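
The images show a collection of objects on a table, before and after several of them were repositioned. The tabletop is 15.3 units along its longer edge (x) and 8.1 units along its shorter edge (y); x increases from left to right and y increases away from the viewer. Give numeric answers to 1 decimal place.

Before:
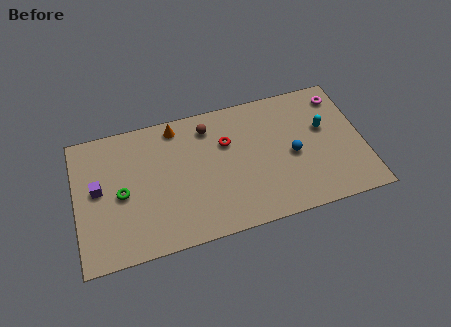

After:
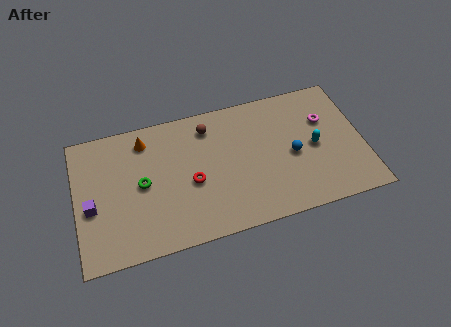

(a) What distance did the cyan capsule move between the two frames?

1.2

The cyan capsule was near (13.3, 4.9) before and (12.7, 3.9) after, so it travelled √(0.6² + 1.0²) ≈ 1.2 units.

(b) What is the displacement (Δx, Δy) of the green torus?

(1.1, 0.3)

From the two frames, the green torus sits at roughly (2.4, 3.8) before and (3.5, 4.1) after.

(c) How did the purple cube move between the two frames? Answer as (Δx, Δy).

(-0.4, -1.0)

From the two frames, the purple cube sits at roughly (1.2, 4.4) before and (0.8, 3.4) after.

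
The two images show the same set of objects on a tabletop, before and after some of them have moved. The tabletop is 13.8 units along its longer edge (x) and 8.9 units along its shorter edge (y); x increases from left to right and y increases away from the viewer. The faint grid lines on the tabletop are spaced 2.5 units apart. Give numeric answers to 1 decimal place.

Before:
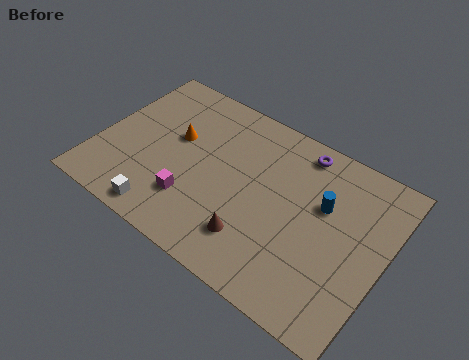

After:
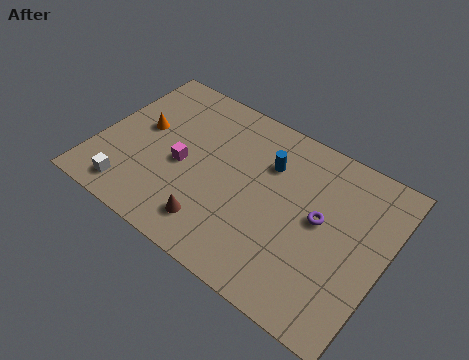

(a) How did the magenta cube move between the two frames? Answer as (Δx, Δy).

(-0.8, 1.6)

The magenta cube started near (4.9, 2.4) and ended near (4.1, 4.0).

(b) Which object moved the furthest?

the purple torus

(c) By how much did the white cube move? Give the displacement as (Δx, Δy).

(-1.7, 0.3)

From the two frames, the white cube sits at roughly (3.8, 1.0) before and (2.1, 1.3) after.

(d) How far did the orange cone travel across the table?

1.6

From (3.5, 5.3) to (1.9, 5.0), the orange cone covered √(1.6² + 0.3²) ≈ 1.6 units.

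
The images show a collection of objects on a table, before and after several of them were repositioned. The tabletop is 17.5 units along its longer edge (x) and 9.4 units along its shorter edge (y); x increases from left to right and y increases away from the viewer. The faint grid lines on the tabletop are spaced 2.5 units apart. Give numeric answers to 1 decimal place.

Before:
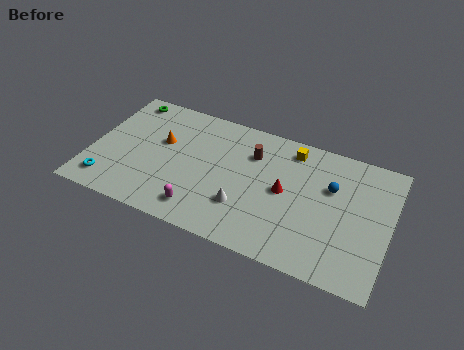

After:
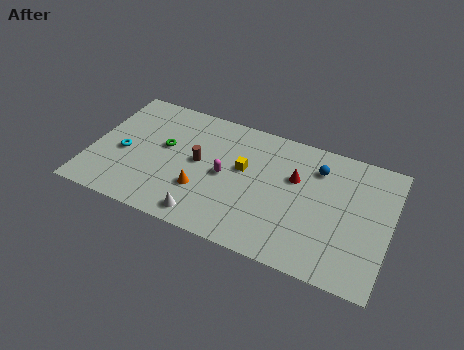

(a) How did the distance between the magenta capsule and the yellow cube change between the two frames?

-6.6

They were about 7.9 units apart before and 1.3 after — 6.6 units closer together.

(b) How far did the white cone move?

2.6

The white cone moved from about (9.2, 2.8) to (7.1, 1.2), a distance of √(2.1² + 1.6²) ≈ 2.6.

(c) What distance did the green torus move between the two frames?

4.0

The green torus was near (1.5, 8.3) before and (4.2, 5.4) after, so it travelled √(2.7² + 2.9²) ≈ 4.0 units.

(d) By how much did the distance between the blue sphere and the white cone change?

+2.7

They were about 5.8 units apart before and 8.5 after — 2.7 units further apart.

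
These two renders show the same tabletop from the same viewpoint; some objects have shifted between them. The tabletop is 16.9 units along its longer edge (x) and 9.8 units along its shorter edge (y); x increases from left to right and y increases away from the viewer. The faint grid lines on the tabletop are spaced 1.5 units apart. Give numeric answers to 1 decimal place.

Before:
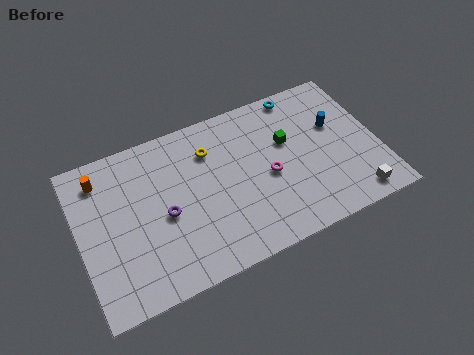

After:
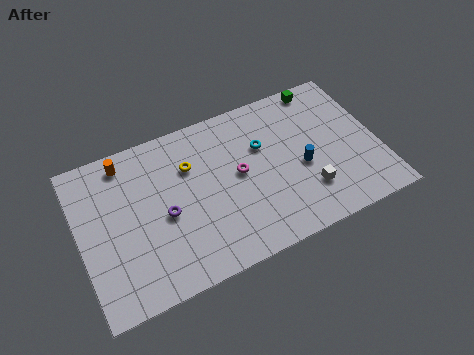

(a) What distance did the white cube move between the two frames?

2.9

The white cube was near (15.1, 1.2) before and (12.6, 2.6) after, so it travelled √(2.5² + 1.4²) ≈ 2.9 units.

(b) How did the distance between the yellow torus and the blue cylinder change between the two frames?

-0.6

Before: roughly 7.2 units apart; after: 6.6. That's 0.6 units closer together.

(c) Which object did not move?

the purple torus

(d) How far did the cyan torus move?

3.5

The cyan torus was near (13.0, 8.9) before and (10.5, 6.4) after, so it travelled √(2.5² + 2.5²) ≈ 3.5 units.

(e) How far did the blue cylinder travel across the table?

2.9

The blue cylinder moved from about (14.7, 6.1) to (12.5, 4.2), a distance of √(2.2² + 1.9²) ≈ 2.9.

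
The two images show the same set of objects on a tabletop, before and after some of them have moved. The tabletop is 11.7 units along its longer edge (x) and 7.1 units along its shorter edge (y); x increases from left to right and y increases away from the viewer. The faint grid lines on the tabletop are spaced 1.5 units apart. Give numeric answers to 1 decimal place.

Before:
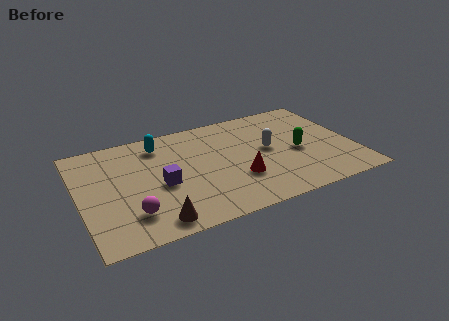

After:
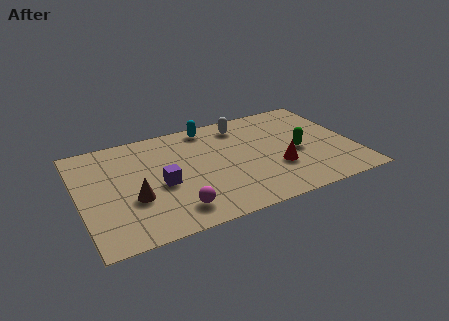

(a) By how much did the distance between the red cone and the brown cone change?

+2.1

They were about 4.0 units apart before and 6.1 after — 2.1 units further apart.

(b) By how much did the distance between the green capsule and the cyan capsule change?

-1.6

Before: roughly 6.3 units apart; after: 4.7. That's 1.6 units closer together.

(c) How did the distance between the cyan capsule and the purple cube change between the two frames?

+1.3

The distance was about 2.7 in the first image and 4.0 in the second, so they moved 1.3 units further apart.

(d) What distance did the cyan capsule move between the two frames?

2.3

The cyan capsule moved from about (3.6, 5.8) to (5.8, 6.3), a distance of √(2.2² + 0.5²) ≈ 2.3.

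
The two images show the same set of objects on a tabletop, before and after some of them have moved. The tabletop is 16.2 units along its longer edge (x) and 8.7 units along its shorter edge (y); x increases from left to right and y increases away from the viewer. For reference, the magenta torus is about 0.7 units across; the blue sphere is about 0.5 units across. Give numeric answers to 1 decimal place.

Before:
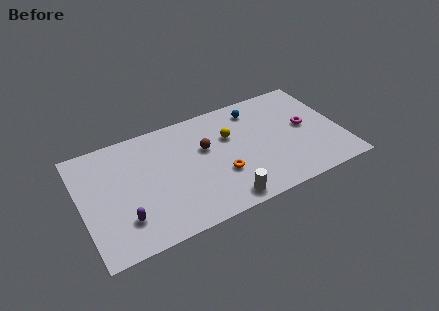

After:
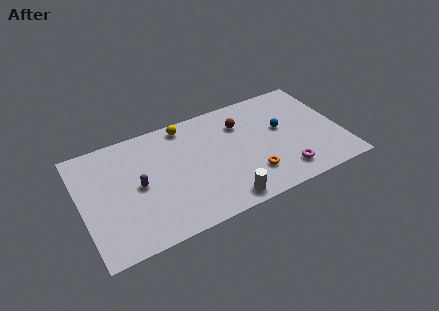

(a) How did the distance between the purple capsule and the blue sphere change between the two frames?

-1.0

The distance was about 10.1 in the first image and 9.1 in the second, so they moved 1.0 units closer together.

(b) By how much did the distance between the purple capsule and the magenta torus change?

-2.7

Before: roughly 11.9 units apart; after: 9.2. That's 2.7 units closer together.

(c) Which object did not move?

the white cylinder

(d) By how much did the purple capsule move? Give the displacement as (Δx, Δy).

(1.1, 2.1)

The purple capsule started near (2.4, 2.2) and ended near (3.5, 4.3).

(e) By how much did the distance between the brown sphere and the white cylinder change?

+1.3

Before: roughly 4.4 units apart; after: 5.7. That's 1.3 units further apart.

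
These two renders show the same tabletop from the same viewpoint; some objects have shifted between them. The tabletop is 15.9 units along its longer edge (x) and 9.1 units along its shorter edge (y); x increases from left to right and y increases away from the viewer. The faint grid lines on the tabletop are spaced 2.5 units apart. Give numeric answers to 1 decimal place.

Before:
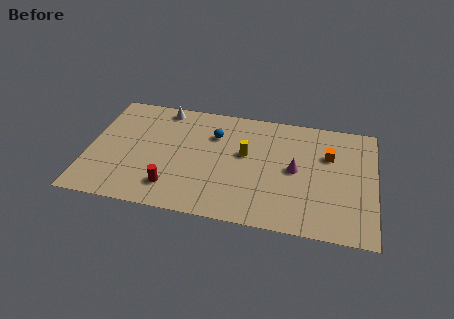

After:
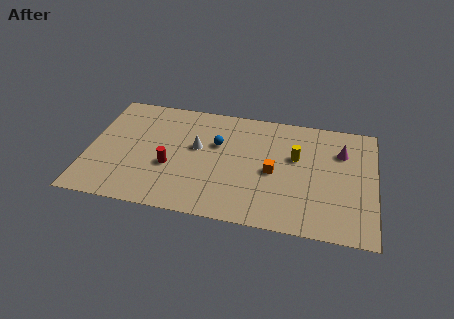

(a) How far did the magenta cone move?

3.1

The magenta cone was near (11.5, 4.6) before and (14.0, 6.5) after, so it travelled √(2.5² + 1.9²) ≈ 3.1 units.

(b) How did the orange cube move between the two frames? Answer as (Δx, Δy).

(-3.0, -1.9)

The orange cube started near (13.3, 6.1) and ended near (10.3, 4.2).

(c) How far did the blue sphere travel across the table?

0.7

The blue sphere was near (6.9, 6.5) before and (7.1, 5.8) after, so it travelled √(0.2² + 0.7²) ≈ 0.7 units.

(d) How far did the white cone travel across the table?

3.5

The white cone was near (3.9, 8.1) before and (6.0, 5.3) after, so it travelled √(2.1² + 2.8²) ≈ 3.5 units.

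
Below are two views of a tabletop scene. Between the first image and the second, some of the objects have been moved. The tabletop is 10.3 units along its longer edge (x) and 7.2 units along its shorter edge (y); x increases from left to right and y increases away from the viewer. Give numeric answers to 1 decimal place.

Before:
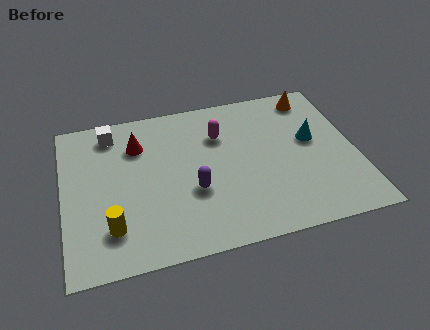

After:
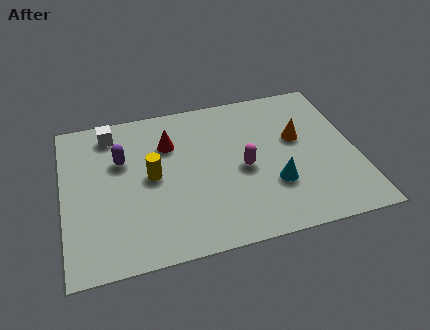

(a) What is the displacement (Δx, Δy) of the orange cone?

(-0.7, -1.9)

From the two frames, the orange cone sits at roughly (9.0, 6.2) before and (8.3, 4.3) after.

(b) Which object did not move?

the white cube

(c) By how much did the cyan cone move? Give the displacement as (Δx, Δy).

(-1.5, -1.8)

The cyan cone started near (8.8, 4.1) and ended near (7.3, 2.3).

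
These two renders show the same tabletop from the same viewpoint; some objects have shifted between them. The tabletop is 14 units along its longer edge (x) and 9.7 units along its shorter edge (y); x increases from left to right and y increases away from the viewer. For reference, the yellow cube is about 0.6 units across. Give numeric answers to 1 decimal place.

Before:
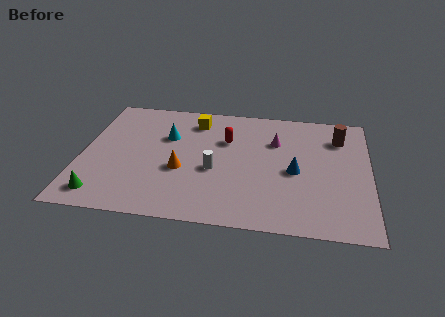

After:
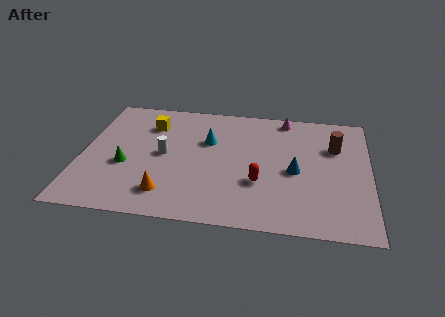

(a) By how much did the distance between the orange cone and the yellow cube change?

+1.4

They were about 4.1 units apart before and 5.5 after — 1.4 units further apart.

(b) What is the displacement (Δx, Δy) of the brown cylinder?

(-0.2, -0.8)

The brown cylinder was at about (12.5, 7.4) and moved to about (12.3, 6.6).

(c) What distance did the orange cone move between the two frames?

2.0

The orange cone moved from about (4.9, 3.8) to (4.3, 1.9), a distance of √(0.6² + 1.9²) ≈ 2.0.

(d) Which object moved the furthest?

the red capsule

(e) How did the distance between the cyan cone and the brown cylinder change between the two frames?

-2.3

Before: roughly 8.5 units apart; after: 6.2. That's 2.3 units closer together.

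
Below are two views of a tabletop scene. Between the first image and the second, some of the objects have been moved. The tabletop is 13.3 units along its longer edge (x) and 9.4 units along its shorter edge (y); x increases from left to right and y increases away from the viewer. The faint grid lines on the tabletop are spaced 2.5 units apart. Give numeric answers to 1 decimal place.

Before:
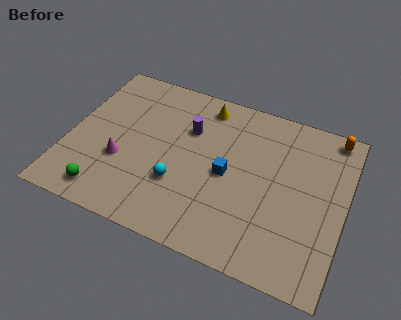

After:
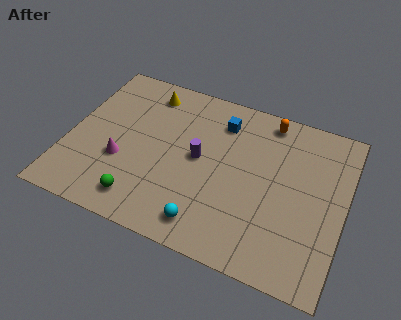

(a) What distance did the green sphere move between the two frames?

1.7

The green sphere moved from about (2.2, 1.3) to (3.9, 1.5), a distance of √(1.7² + 0.2²) ≈ 1.7.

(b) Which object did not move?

the magenta cone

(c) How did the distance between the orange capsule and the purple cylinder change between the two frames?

-2.6

They were about 7.1 units apart before and 4.5 after — 2.6 units closer together.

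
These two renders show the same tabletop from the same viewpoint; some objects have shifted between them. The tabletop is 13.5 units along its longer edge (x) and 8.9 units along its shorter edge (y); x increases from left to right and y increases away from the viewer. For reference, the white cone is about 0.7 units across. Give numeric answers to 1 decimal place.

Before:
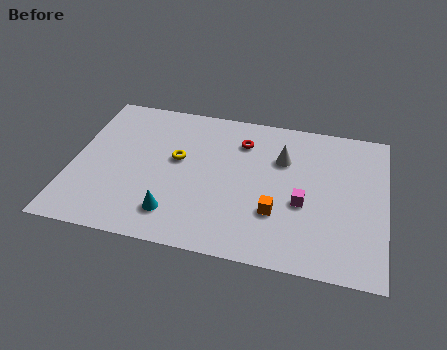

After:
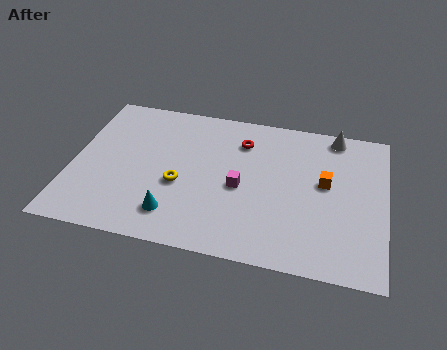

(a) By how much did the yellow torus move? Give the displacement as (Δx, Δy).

(0.2, -1.5)

From the two frames, the yellow torus sits at roughly (4.5, 5.1) before and (4.7, 3.6) after.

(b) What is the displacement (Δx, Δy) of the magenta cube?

(-2.7, 0.4)

The magenta cube started near (10.0, 3.6) and ended near (7.3, 4.0).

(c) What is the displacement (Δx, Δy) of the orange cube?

(2.0, 2.2)

The orange cube started near (8.9, 2.8) and ended near (10.9, 5.0).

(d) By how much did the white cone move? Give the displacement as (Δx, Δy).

(2.2, 1.9)

The white cone was at about (9.0, 6.1) and moved to about (11.2, 8.0).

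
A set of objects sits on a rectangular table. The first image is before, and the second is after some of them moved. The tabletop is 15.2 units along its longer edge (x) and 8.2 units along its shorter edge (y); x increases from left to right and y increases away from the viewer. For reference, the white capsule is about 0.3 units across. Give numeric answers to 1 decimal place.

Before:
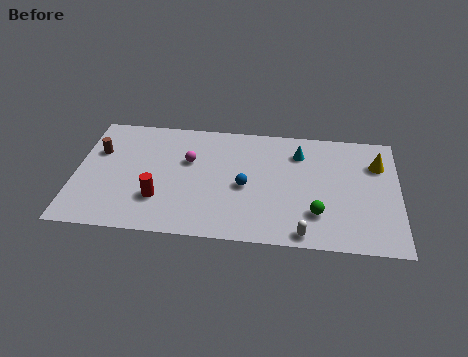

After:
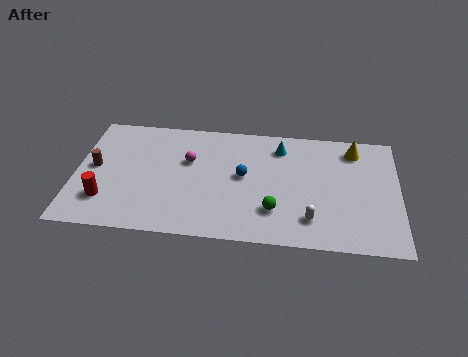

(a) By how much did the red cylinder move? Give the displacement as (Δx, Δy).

(-2.5, -0.3)

The red cylinder started near (4.0, 2.4) and ended near (1.5, 2.1).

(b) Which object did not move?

the magenta sphere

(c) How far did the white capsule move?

1.0

The white capsule moved from about (10.8, 0.8) to (11.1, 1.8), a distance of √(0.3² + 1.0²) ≈ 1.0.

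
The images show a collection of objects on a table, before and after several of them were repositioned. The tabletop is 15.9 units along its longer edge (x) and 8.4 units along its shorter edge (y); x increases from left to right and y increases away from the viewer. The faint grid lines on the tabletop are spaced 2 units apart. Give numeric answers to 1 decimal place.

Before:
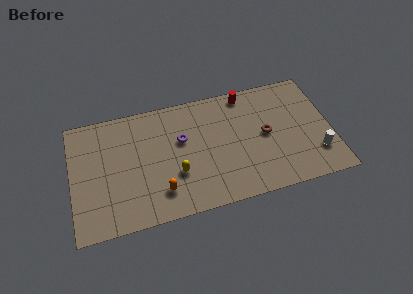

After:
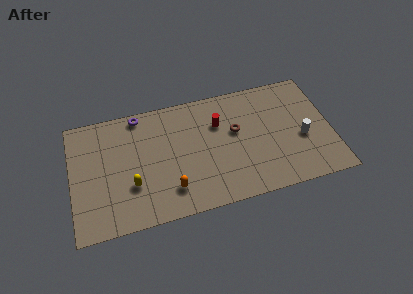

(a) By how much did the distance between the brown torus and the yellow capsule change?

+1.1

Before: roughly 5.8 units apart; after: 6.9. That's 1.1 units further apart.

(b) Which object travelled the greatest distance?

the purple torus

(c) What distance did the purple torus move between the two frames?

3.5

From (6.8, 5.2) to (4.3, 7.6), the purple torus covered √(2.5² + 2.4²) ≈ 3.5 units.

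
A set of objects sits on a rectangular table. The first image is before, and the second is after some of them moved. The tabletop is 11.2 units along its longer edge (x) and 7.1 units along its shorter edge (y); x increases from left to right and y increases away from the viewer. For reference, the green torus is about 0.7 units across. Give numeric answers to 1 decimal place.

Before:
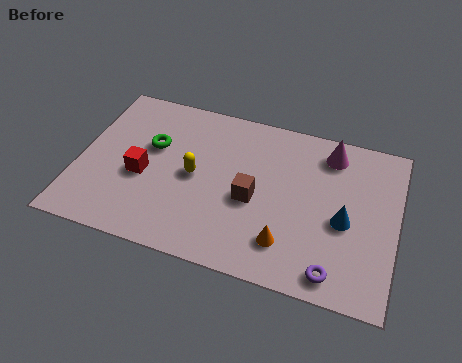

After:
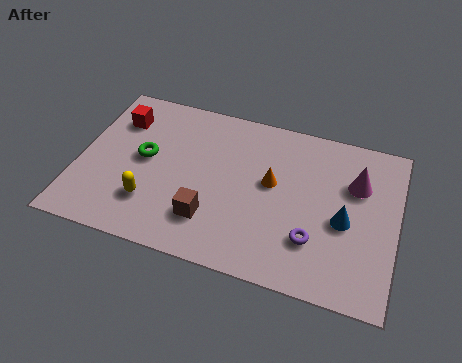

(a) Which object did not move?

the blue cone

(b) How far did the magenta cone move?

1.5

The magenta cone moved from about (8.7, 5.9) to (9.7, 4.8), a distance of √(1.0² + 1.1²) ≈ 1.5.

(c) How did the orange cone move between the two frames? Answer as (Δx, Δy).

(-0.7, 2.4)

The orange cone started near (7.5, 1.6) and ended near (6.8, 4.0).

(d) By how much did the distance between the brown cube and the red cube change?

+1.1

Before: roughly 3.9 units apart; after: 5.0. That's 1.1 units further apart.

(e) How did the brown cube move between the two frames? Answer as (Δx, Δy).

(-1.4, -1.3)

The brown cube started near (6.2, 3.1) and ended near (4.8, 1.8).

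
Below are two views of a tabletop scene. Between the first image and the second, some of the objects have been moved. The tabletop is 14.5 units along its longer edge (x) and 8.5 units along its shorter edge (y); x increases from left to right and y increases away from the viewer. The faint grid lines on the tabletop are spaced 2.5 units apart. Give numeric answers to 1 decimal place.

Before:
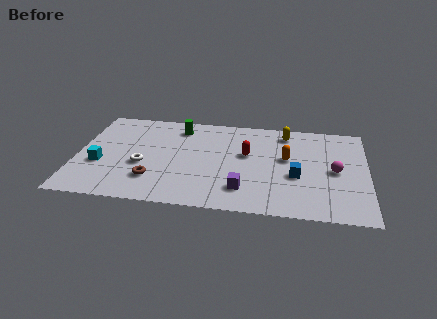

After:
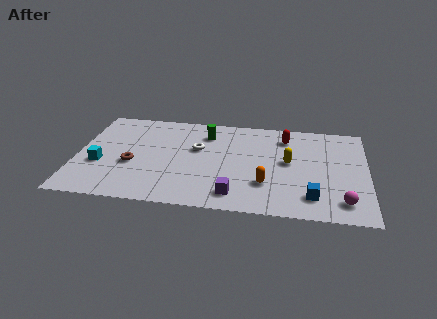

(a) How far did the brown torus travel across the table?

1.6

From (3.9, 2.2) to (2.8, 3.4), the brown torus covered √(1.1² + 1.2²) ≈ 1.6 units.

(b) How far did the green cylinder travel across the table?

1.5

From (5.0, 7.0) to (6.4, 6.6), the green cylinder covered √(1.4² + 0.4²) ≈ 1.5 units.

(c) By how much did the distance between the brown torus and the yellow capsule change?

-0.3

The distance was about 8.2 in the first image and 7.9 in the second, so they moved 0.3 units closer together.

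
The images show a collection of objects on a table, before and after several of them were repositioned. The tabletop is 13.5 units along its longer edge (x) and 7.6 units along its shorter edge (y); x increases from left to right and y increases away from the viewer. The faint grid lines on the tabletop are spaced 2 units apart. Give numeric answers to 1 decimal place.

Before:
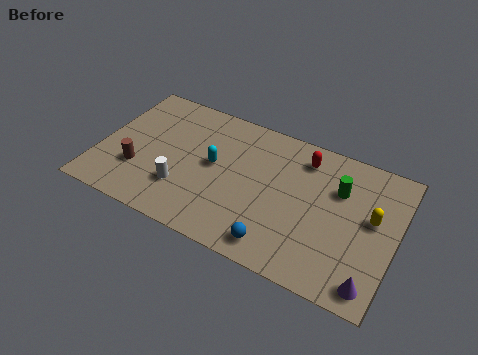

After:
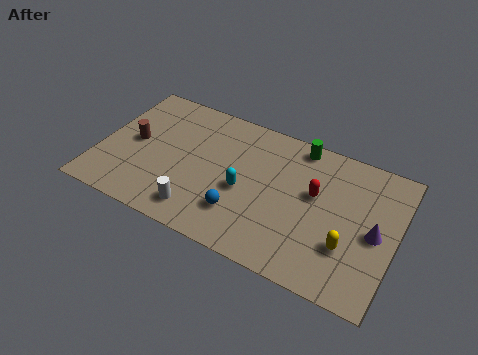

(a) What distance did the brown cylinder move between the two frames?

1.6

The brown cylinder moved from about (1.9, 2.4) to (1.5, 3.9), a distance of √(0.4² + 1.5²) ≈ 1.6.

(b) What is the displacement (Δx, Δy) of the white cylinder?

(0.9, -0.9)

The white cylinder started near (4.0, 2.2) and ended near (4.9, 1.3).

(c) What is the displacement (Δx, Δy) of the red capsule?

(0.7, -1.7)

The red capsule was at about (9.1, 6.2) and moved to about (9.8, 4.5).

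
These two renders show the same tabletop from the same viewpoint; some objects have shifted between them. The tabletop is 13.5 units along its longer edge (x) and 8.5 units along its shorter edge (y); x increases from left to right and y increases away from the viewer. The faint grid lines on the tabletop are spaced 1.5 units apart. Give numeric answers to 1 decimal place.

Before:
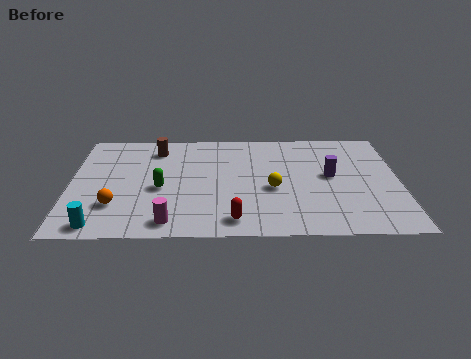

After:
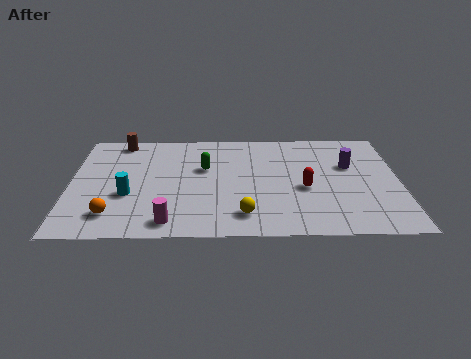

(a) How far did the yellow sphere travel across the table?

2.3

The yellow sphere moved from about (8.3, 3.6) to (7.1, 1.6), a distance of √(1.2² + 2.0²) ≈ 2.3.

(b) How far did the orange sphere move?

0.7

The orange sphere was near (1.9, 2.4) before and (1.8, 1.7) after, so it travelled √(0.1² + 0.7²) ≈ 0.7 units.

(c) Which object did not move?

the magenta cylinder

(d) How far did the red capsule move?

3.8

The red capsule was near (6.7, 1.2) before and (9.6, 3.6) after, so it travelled √(2.9² + 2.4²) ≈ 3.8 units.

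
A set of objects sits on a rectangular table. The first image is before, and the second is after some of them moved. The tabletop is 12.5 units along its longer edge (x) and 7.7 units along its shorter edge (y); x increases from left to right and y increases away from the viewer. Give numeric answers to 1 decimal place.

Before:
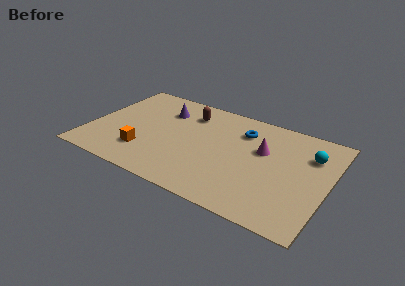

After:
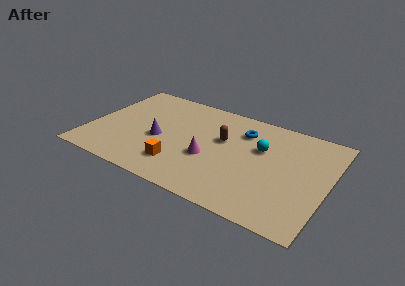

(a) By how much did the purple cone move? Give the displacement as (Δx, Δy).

(0.1, -2.4)

From the two frames, the purple cone sits at roughly (3.6, 5.7) before and (3.7, 3.3) after.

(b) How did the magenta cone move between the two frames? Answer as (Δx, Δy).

(-2.6, -1.8)

The magenta cone was at about (9.0, 4.8) and moved to about (6.4, 3.0).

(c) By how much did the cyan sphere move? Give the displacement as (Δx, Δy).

(-2.5, -0.6)

The cyan sphere was at about (11.4, 5.5) and moved to about (8.9, 4.9).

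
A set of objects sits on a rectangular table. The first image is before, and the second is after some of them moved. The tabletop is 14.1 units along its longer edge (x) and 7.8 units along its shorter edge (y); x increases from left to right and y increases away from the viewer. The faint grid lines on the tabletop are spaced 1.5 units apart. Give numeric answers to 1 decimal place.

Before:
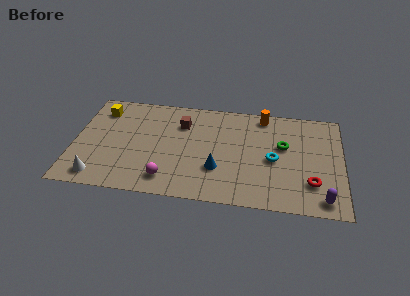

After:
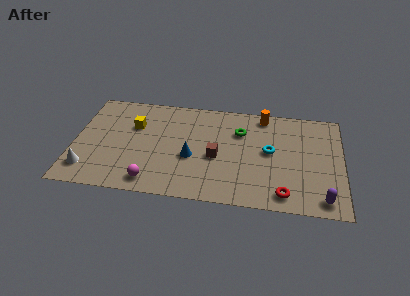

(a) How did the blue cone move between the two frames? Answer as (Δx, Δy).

(-1.4, 0.7)

From the two frames, the blue cone sits at roughly (7.6, 2.5) before and (6.2, 3.2) after.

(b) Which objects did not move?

the orange cylinder and the purple capsule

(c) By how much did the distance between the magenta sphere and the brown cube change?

-0.3

The distance was about 4.3 in the first image and 4.0 in the second, so they moved 0.3 units closer together.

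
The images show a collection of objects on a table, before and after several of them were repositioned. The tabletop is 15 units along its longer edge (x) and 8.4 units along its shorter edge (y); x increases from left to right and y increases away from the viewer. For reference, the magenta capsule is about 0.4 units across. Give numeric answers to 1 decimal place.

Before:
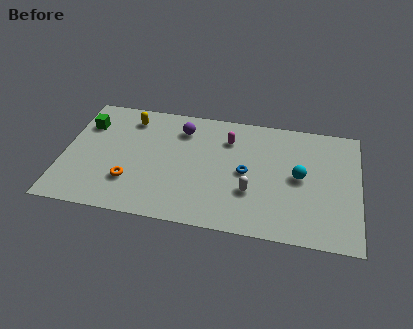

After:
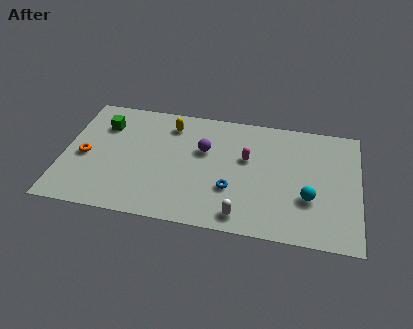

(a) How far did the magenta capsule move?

1.6

The magenta capsule moved from about (8.3, 6.3) to (9.3, 5.1), a distance of √(1.0² + 1.2²) ≈ 1.6.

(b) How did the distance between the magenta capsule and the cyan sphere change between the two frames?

-0.3

The distance was about 4.2 in the first image and 3.9 in the second, so they moved 0.3 units closer together.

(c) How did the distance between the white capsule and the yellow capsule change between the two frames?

-0.7

The distance was about 7.6 in the first image and 6.9 in the second, so they moved 0.7 units closer together.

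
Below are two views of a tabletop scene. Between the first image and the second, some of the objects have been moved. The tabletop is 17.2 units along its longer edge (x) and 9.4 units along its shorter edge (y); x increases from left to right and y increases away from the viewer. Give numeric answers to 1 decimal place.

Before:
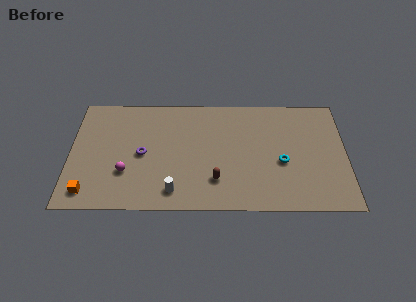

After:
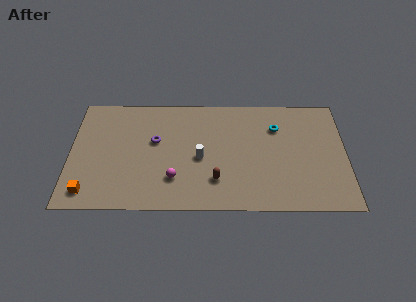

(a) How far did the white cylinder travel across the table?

3.1

The white cylinder moved from about (6.5, 1.5) to (8.1, 4.2), a distance of √(1.6² + 2.7²) ≈ 3.1.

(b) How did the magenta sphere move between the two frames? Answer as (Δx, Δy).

(3.0, -0.5)

The magenta sphere was at about (3.5, 3.0) and moved to about (6.5, 2.5).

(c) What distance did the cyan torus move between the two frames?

2.9

The cyan torus moved from about (13.2, 3.9) to (12.9, 6.8), a distance of √(0.3² + 2.9²) ≈ 2.9.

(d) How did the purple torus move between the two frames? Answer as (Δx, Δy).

(0.8, 1.1)

From the two frames, the purple torus sits at roughly (4.5, 4.5) before and (5.3, 5.6) after.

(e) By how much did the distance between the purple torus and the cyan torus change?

-1.0

Before: roughly 8.7 units apart; after: 7.7. That's 1.0 units closer together.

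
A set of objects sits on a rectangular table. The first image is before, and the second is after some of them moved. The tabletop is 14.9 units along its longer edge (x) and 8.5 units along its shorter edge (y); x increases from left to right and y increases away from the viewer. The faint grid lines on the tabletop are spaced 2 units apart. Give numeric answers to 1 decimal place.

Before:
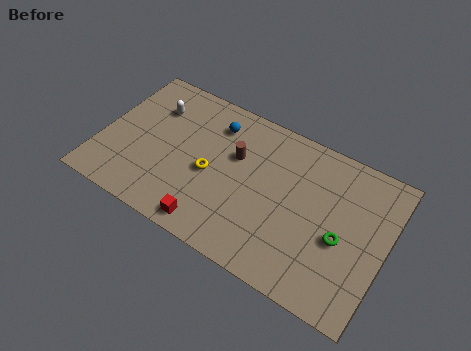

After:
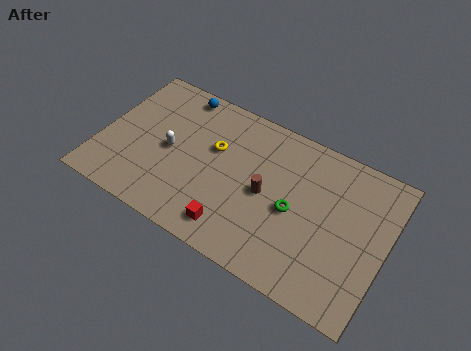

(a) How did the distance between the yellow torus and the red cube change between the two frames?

+1.4

They were about 2.8 units apart before and 4.2 after — 1.4 units further apart.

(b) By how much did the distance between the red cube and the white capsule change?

-1.8

The distance was about 6.5 in the first image and 4.7 in the second, so they moved 1.8 units closer together.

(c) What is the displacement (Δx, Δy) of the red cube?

(1.1, 0.4)

The red cube was at about (6.3, 1.0) and moved to about (7.4, 1.4).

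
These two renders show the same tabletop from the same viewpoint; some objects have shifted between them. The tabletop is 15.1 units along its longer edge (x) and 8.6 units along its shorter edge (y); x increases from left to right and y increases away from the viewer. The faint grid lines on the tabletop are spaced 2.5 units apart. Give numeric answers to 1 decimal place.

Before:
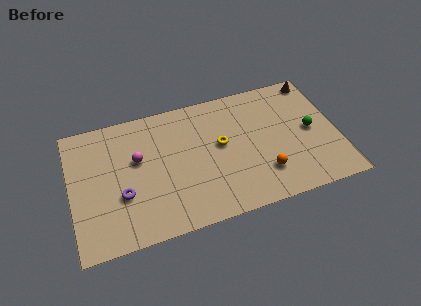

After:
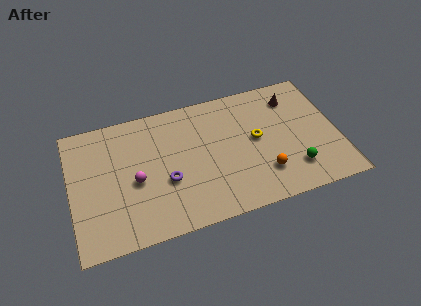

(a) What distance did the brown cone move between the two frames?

1.7

From (14.2, 7.7) to (12.8, 6.8), the brown cone covered √(1.4² + 0.9²) ≈ 1.7 units.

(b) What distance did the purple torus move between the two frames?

2.5

From (2.8, 3.1) to (5.3, 3.3), the purple torus covered √(2.5² + 0.2²) ≈ 2.5 units.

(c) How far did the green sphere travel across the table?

2.6

The green sphere was near (13.6, 4.3) before and (12.4, 2.0) after, so it travelled √(1.2² + 2.3²) ≈ 2.6 units.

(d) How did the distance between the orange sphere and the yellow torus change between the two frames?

-1.0

They were about 3.4 units apart before and 2.4 after — 1.0 units closer together.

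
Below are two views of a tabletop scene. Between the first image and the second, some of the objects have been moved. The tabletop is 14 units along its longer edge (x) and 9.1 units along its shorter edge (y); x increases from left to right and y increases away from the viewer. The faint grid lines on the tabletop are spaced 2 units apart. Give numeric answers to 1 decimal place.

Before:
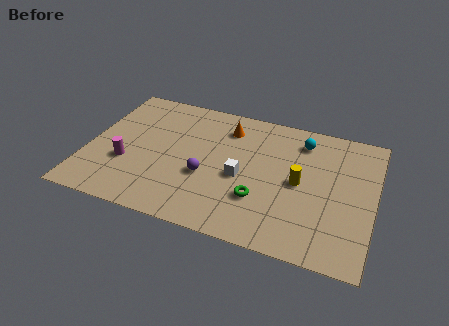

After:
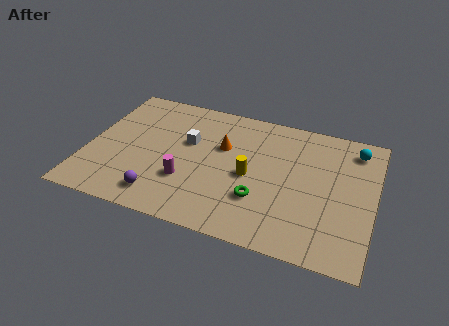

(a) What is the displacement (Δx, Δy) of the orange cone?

(-0.1, -1.4)

From the two frames, the orange cone sits at roughly (6.6, 7.2) before and (6.5, 5.8) after.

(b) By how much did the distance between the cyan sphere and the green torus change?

+1.5

The distance was about 4.9 in the first image and 6.4 in the second, so they moved 1.5 units further apart.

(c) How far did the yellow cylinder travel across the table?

2.4

The yellow cylinder was near (10.4, 4.5) before and (8.0, 4.2) after, so it travelled √(2.4² + 0.3²) ≈ 2.4 units.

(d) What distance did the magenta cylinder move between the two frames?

3.0

From (2.0, 3.2) to (5.0, 2.9), the magenta cylinder covered √(3.0² + 0.3²) ≈ 3.0 units.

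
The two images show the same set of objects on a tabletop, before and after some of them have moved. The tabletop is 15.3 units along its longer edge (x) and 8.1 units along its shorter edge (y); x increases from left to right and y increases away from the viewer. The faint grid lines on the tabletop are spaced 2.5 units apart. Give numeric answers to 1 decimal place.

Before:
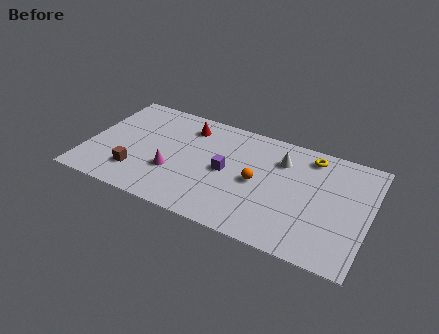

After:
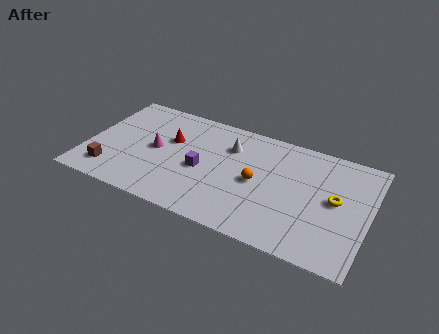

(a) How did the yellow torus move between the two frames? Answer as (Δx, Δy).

(1.6, -2.6)

The yellow torus started near (11.9, 6.9) and ended near (13.5, 4.3).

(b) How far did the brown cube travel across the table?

1.5

From (2.9, 2.0) to (1.5, 1.6), the brown cube covered √(1.4² + 0.4²) ≈ 1.5 units.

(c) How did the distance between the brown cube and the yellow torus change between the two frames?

+2.1

The distance was about 10.2 in the first image and 12.3 in the second, so they moved 2.1 units further apart.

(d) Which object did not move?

the orange sphere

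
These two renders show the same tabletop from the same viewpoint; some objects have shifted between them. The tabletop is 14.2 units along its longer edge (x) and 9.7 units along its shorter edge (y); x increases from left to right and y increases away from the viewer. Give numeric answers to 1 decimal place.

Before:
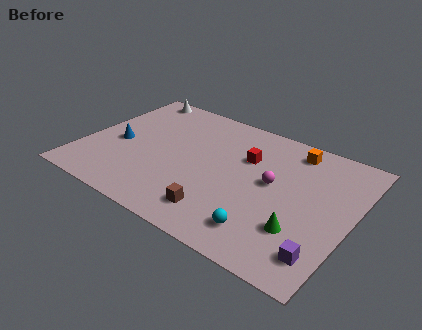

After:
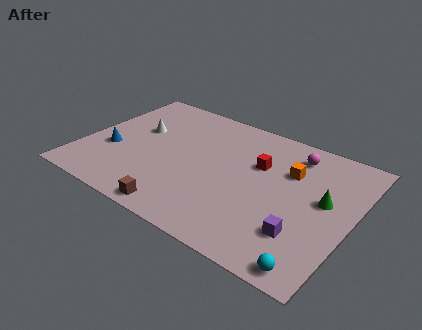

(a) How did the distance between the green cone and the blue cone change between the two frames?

+1.0

The distance was about 10.2 in the first image and 11.2 in the second, so they moved 1.0 units further apart.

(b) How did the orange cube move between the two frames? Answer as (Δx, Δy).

(0.1, -1.7)

The orange cube started near (10.6, 8.3) and ended near (10.7, 6.6).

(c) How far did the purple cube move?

1.4

From (13.2, 1.8) to (12.0, 2.6), the purple cube covered √(1.2² + 0.8²) ≈ 1.4 units.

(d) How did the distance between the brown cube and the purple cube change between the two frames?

+0.9

The distance was about 5.4 in the first image and 6.3 in the second, so they moved 0.9 units further apart.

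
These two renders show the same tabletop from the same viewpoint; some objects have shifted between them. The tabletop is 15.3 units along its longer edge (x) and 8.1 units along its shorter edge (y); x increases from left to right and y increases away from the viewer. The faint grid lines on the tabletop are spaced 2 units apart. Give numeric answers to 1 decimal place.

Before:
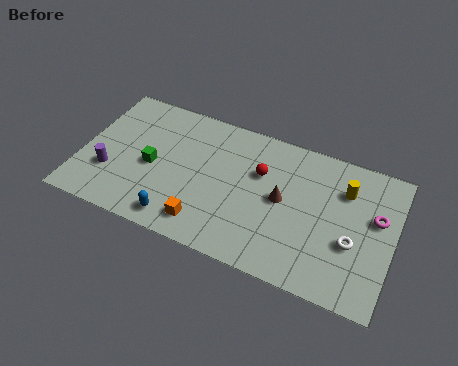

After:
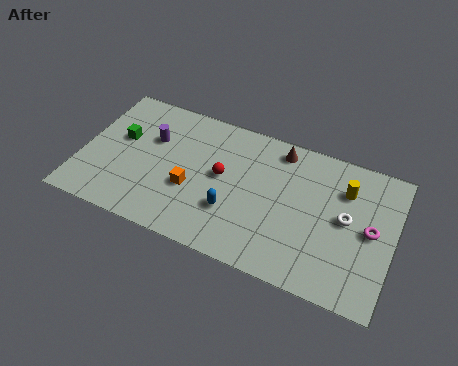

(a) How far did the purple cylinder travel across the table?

3.2

The purple cylinder was near (1.5, 2.6) before and (3.3, 5.3) after, so it travelled √(1.8² + 2.7²) ≈ 3.2 units.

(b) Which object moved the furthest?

the purple cylinder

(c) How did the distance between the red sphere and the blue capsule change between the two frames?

-3.6

The distance was about 5.5 in the first image and 1.9 in the second, so they moved 3.6 units closer together.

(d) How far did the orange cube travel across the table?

1.9

From (6.4, 1.4) to (5.5, 3.1), the orange cube covered √(0.9² + 1.7²) ≈ 1.9 units.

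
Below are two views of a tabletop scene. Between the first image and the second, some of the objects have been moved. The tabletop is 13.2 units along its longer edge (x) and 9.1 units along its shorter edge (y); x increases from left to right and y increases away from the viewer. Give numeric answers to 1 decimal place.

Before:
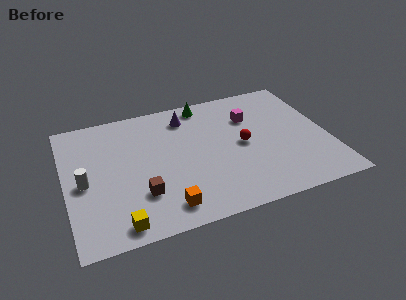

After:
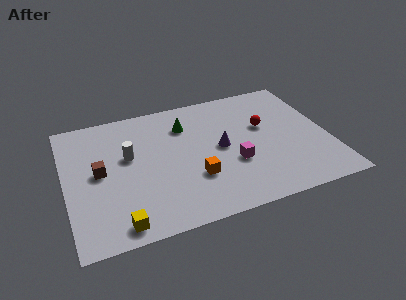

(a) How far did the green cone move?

1.7

From (7.3, 8.1) to (6.2, 6.8), the green cone covered √(1.1² + 1.3²) ≈ 1.7 units.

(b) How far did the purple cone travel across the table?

3.2

The purple cone moved from about (6.3, 7.4) to (7.8, 4.6), a distance of √(1.5² + 2.8²) ≈ 3.2.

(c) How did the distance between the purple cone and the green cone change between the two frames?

+1.5

Before: roughly 1.2 units apart; after: 2.7. That's 1.5 units further apart.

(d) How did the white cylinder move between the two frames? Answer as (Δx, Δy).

(2.3, 1.2)

From the two frames, the white cylinder sits at roughly (0.9, 4.2) before and (3.2, 5.4) after.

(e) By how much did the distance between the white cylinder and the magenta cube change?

-3.4

The distance was about 8.9 in the first image and 5.5 in the second, so they moved 3.4 units closer together.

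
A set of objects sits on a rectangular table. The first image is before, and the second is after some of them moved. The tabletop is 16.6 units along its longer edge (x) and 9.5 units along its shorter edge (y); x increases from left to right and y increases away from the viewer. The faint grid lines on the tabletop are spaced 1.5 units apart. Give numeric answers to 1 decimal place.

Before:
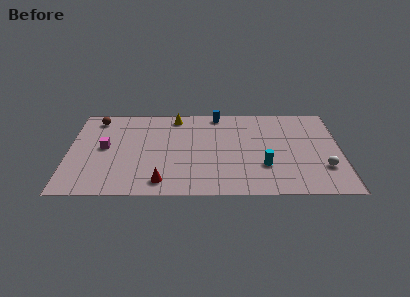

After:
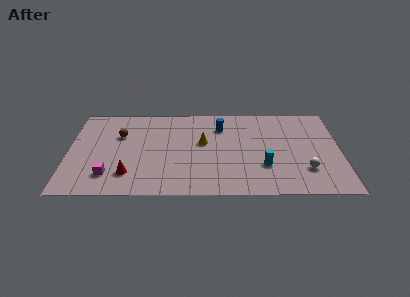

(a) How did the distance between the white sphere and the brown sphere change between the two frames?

-3.0

They were about 14.9 units apart before and 11.9 after — 3.0 units closer together.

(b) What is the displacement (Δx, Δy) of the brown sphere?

(1.5, -1.8)

The brown sphere started near (1.6, 8.1) and ended near (3.1, 6.3).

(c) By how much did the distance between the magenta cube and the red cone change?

-3.8

The distance was about 5.0 in the first image and 1.2 in the second, so they moved 3.8 units closer together.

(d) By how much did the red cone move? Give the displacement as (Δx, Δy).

(-2.0, 0.8)

The red cone started near (5.7, 1.4) and ended near (3.7, 2.2).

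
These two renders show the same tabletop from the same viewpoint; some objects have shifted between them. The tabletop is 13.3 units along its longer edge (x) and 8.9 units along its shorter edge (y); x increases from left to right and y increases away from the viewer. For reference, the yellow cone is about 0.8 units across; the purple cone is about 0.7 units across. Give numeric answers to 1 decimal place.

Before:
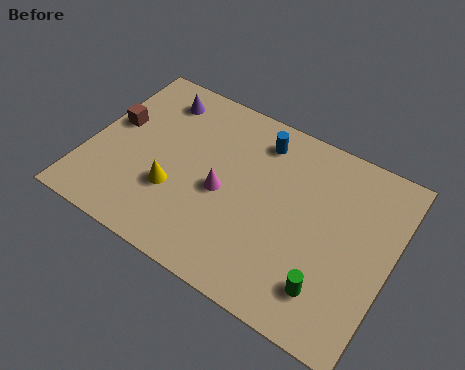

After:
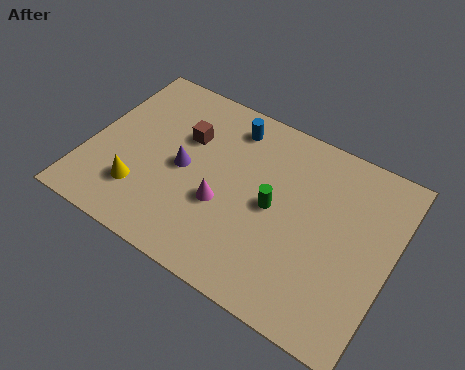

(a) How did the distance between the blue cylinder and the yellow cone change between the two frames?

+0.7

Before: roughly 5.3 units apart; after: 6.0. That's 0.7 units further apart.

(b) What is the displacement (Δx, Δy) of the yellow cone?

(-1.4, -0.7)

The yellow cone was at about (4.0, 3.0) and moved to about (2.6, 2.3).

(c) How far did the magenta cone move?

0.6

The magenta cone moved from about (6.0, 4.0) to (6.1, 3.4), a distance of √(0.1² + 0.6²) ≈ 0.6.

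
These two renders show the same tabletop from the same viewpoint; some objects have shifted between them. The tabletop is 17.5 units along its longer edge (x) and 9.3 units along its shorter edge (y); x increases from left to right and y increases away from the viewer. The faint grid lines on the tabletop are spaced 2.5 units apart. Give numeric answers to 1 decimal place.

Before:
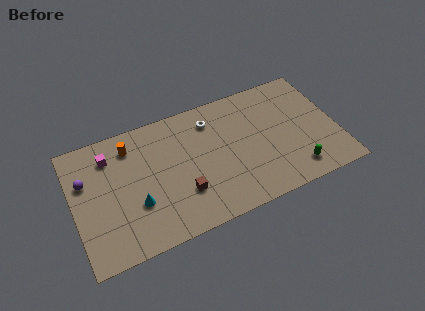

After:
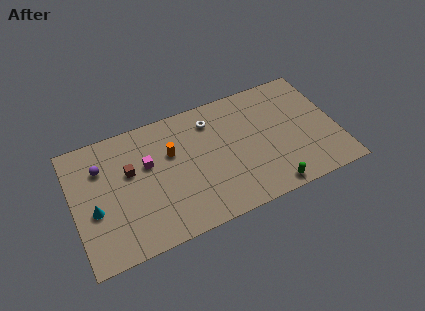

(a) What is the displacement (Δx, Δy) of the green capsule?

(-1.8, -0.7)

From the two frames, the green capsule sits at roughly (14.4, 1.6) before and (12.6, 0.9) after.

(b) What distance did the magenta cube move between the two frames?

2.8

The magenta cube moved from about (2.6, 7.3) to (5.0, 5.8), a distance of √(2.4² + 1.5²) ≈ 2.8.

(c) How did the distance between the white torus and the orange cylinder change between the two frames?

-2.3

The distance was about 5.4 in the first image and 3.1 in the second, so they moved 2.3 units closer together.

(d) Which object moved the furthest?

the brown cube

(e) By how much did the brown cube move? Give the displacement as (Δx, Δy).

(-3.2, 2.9)

The brown cube was at about (7.0, 2.8) and moved to about (3.8, 5.7).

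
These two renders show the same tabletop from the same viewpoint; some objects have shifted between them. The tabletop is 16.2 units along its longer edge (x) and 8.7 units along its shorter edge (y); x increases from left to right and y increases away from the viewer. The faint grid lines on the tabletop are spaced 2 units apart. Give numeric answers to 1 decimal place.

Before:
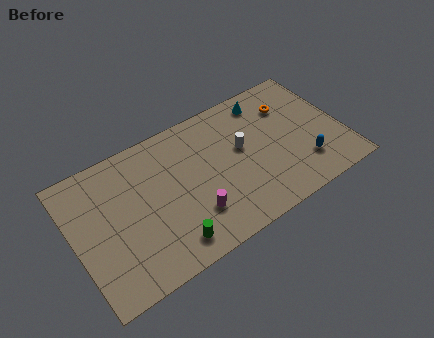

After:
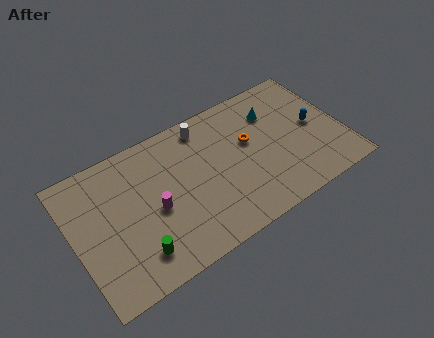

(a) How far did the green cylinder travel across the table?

1.9

The green cylinder moved from about (5.2, 1.4) to (3.3, 1.8), a distance of √(1.9² + 0.4²) ≈ 1.9.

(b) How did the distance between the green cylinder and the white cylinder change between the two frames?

+1.4

The distance was about 6.2 in the first image and 7.6 in the second, so they moved 1.4 units further apart.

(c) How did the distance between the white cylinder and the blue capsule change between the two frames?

+2.6

They were about 4.4 units apart before and 7.0 after — 2.6 units further apart.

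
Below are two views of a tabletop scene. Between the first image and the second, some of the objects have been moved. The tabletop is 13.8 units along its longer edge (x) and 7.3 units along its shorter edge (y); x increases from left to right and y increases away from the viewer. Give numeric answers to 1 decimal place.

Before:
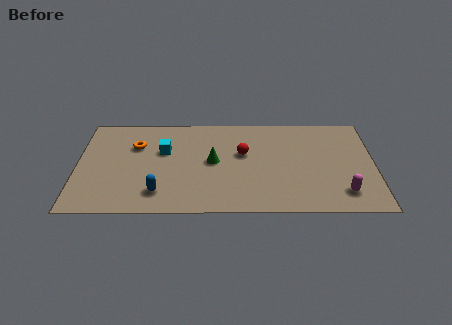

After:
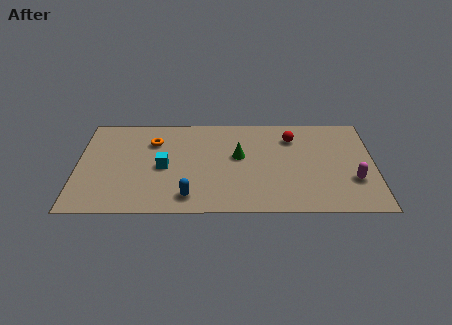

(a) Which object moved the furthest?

the red sphere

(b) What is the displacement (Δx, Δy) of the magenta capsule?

(0.5, 0.9)

The magenta capsule started near (12.3, 1.5) and ended near (12.8, 2.4).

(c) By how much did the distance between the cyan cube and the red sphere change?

+2.7

The distance was about 3.7 in the first image and 6.4 in the second, so they moved 2.7 units further apart.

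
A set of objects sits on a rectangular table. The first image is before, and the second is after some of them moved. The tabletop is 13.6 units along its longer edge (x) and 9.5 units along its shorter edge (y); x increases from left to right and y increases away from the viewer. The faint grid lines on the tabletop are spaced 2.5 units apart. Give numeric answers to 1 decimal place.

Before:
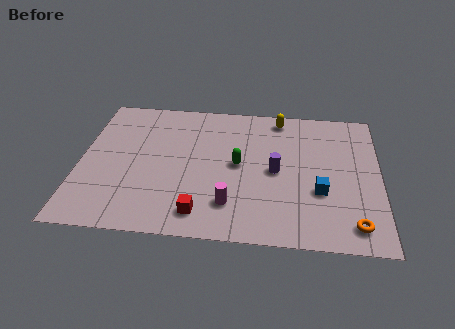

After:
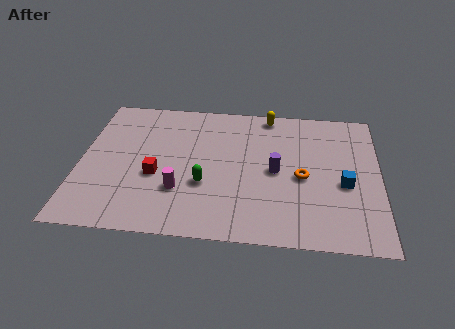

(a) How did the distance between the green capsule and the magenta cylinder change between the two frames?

-1.5

They were about 2.7 units apart before and 1.2 after — 1.5 units closer together.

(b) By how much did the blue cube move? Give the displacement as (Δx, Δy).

(1.1, 0.6)

From the two frames, the blue cube sits at roughly (10.9, 3.4) before and (12.0, 4.0) after.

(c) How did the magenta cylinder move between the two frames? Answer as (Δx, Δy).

(-2.3, 0.7)

The magenta cylinder started near (6.9, 2.2) and ended near (4.6, 2.9).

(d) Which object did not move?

the purple cylinder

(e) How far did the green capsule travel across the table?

2.1

The green capsule moved from about (7.2, 4.9) to (5.7, 3.4), a distance of √(1.5² + 1.5²) ≈ 2.1.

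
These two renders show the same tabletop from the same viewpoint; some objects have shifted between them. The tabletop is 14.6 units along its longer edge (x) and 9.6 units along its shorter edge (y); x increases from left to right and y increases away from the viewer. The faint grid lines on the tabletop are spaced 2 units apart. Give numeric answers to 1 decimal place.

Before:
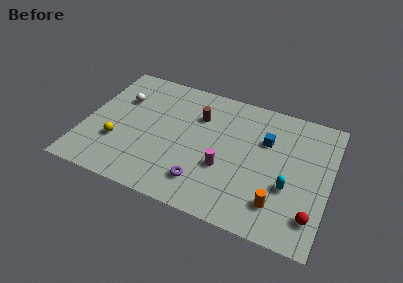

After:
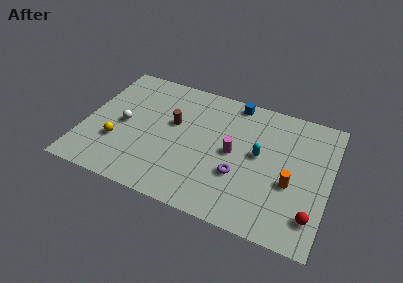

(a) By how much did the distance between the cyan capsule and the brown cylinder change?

-1.4

They were about 6.6 units apart before and 5.2 after — 1.4 units closer together.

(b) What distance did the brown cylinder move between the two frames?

1.8

The brown cylinder was near (6.6, 6.8) before and (5.2, 5.7) after, so it travelled √(1.4² + 1.1²) ≈ 1.8 units.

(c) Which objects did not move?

the yellow sphere and the red sphere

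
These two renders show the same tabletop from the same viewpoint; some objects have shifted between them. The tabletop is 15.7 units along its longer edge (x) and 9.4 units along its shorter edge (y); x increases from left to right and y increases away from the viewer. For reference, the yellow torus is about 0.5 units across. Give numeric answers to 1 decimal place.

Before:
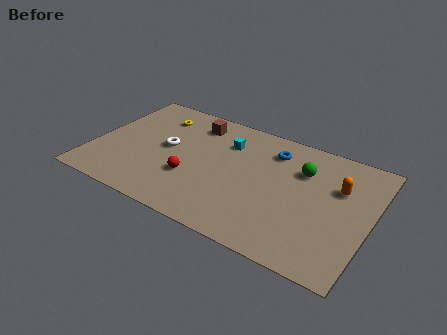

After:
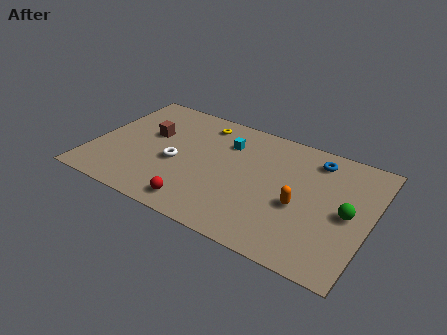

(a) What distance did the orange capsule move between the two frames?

3.0

The orange capsule was near (13.8, 6.2) before and (11.9, 3.9) after, so it travelled √(1.9² + 2.3²) ≈ 3.0 units.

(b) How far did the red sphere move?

2.0

The red sphere was near (5.8, 3.2) before and (6.5, 1.3) after, so it travelled √(0.7² + 1.9²) ≈ 2.0 units.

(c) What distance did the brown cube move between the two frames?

3.0

From (5.3, 7.7) to (3.0, 5.7), the brown cube covered √(2.3² + 2.0²) ≈ 3.0 units.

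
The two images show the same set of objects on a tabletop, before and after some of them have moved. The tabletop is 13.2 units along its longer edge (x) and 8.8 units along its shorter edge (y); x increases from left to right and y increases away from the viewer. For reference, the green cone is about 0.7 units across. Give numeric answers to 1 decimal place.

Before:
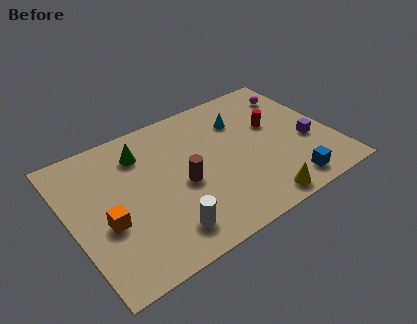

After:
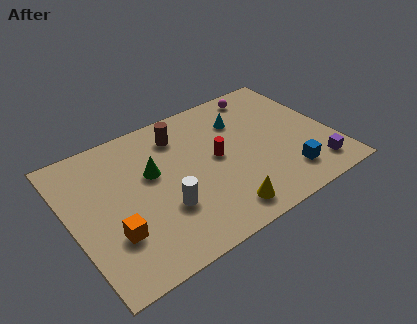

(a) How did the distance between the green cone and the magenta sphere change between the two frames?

-1.5

Before: roughly 8.1 units apart; after: 6.6. That's 1.5 units closer together.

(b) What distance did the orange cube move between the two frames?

0.8

The orange cube moved from about (1.6, 3.5) to (1.8, 2.7), a distance of √(0.2² + 0.8²) ≈ 0.8.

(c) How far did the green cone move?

1.5

The green cone was near (3.9, 6.8) before and (4.2, 5.3) after, so it travelled √(0.3² + 1.5²) ≈ 1.5 units.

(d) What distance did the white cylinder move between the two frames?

1.3

From (4.2, 1.6) to (4.4, 2.9), the white cylinder covered √(0.2² + 1.3²) ≈ 1.3 units.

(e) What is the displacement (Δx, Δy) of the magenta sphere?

(-1.6, 0.8)

From the two frames, the magenta sphere sits at roughly (12.0, 6.9) before and (10.4, 7.7) after.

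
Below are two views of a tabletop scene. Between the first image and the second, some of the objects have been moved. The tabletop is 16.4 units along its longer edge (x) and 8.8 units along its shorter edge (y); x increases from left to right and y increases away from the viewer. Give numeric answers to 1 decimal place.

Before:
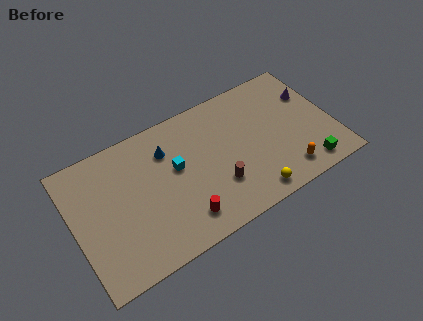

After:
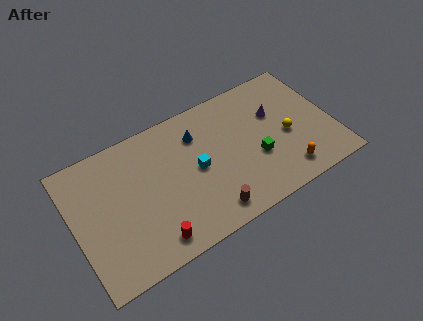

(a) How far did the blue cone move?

2.0

The blue cone was near (6.1, 6.5) before and (8.1, 6.6) after, so it travelled √(2.0² + 0.1²) ≈ 2.0 units.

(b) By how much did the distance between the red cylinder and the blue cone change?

+1.7

The distance was about 4.8 in the first image and 6.5 in the second, so they moved 1.7 units further apart.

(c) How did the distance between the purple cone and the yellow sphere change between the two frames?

-4.9

Before: roughly 6.8 units apart; after: 1.9. That's 4.9 units closer together.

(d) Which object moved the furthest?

the yellow sphere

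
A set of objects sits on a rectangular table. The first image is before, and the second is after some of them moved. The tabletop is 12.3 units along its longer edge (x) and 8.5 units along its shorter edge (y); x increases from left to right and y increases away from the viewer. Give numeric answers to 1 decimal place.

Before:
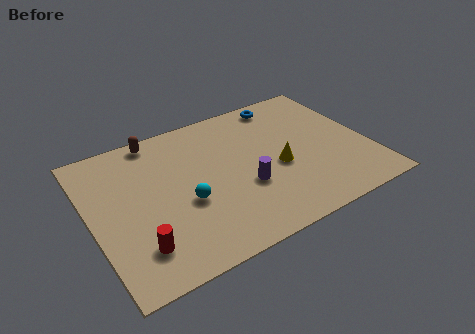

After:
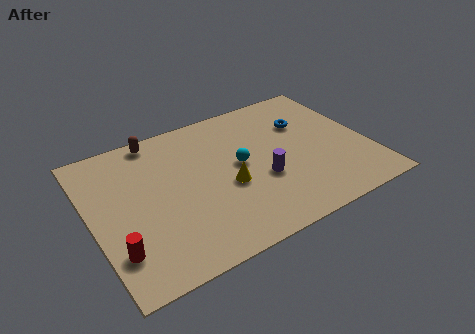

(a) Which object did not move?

the brown capsule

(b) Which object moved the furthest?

the cyan sphere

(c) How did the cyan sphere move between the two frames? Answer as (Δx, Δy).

(2.6, 1.1)

From the two frames, the cyan sphere sits at roughly (4.0, 3.4) before and (6.6, 4.5) after.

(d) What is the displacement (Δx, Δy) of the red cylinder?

(-0.9, 0.2)

The red cylinder started near (1.7, 1.9) and ended near (0.8, 2.1).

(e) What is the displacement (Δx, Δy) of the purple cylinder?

(0.8, 0.1)

From the two frames, the purple cylinder sits at roughly (6.6, 3.1) before and (7.4, 3.2) after.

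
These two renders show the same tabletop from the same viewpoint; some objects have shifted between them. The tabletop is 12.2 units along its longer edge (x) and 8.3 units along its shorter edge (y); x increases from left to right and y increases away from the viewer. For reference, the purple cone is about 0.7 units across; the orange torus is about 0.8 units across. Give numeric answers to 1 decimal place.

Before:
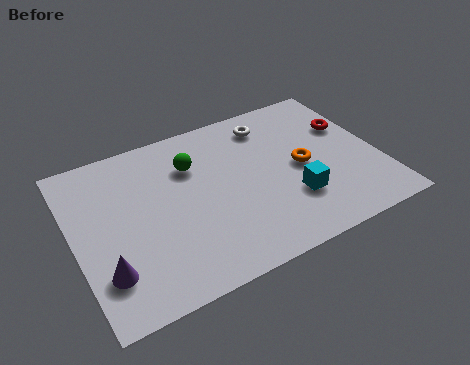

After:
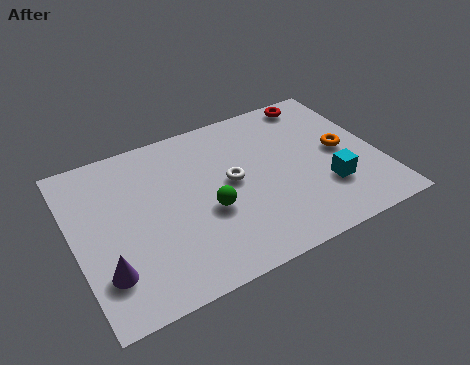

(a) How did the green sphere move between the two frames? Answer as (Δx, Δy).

(0.3, -2.6)

The green sphere was at about (4.9, 5.9) and moved to about (5.2, 3.3).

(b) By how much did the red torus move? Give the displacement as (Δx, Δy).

(-1.0, 2.0)

The red torus started near (11.3, 5.4) and ended near (10.3, 7.4).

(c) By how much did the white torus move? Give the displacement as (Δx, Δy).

(-1.9, -2.4)

The white torus was at about (8.2, 6.8) and moved to about (6.3, 4.4).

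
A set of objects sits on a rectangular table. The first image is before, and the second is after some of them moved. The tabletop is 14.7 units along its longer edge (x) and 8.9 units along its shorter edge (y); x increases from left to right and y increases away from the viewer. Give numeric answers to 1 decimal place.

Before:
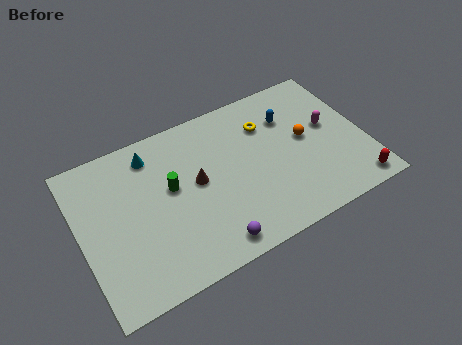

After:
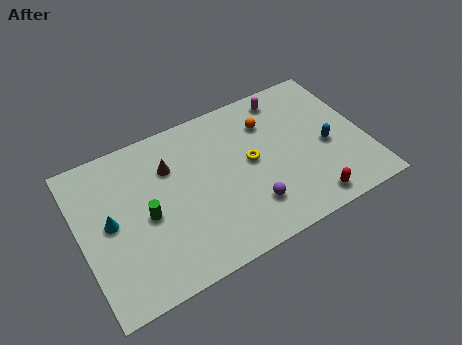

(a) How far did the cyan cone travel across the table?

3.8

From (4.0, 7.4) to (1.5, 4.6), the cyan cone covered √(2.5² + 2.8²) ≈ 3.8 units.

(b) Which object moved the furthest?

the cyan cone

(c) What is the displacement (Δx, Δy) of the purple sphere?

(2.2, 1.1)

From the two frames, the purple sphere sits at roughly (6.2, 1.1) before and (8.4, 2.2) after.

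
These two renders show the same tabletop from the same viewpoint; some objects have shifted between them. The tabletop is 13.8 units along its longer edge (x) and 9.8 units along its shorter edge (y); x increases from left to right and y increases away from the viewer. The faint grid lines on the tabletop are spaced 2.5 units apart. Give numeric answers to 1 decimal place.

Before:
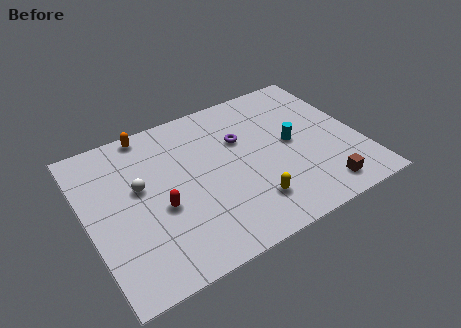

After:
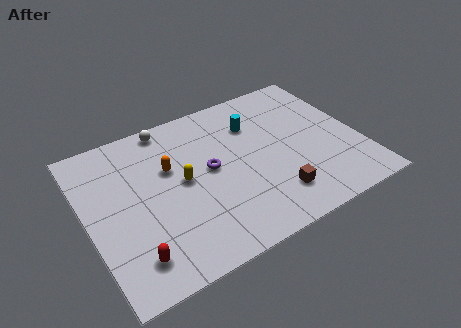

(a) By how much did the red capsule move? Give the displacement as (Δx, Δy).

(-1.7, -2.2)

From the two frames, the red capsule sits at roughly (3.5, 4.0) before and (1.8, 1.8) after.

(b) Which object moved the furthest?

the yellow capsule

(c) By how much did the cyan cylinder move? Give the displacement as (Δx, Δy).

(-1.6, 2.1)

The cyan cylinder started near (10.4, 5.0) and ended near (8.8, 7.1).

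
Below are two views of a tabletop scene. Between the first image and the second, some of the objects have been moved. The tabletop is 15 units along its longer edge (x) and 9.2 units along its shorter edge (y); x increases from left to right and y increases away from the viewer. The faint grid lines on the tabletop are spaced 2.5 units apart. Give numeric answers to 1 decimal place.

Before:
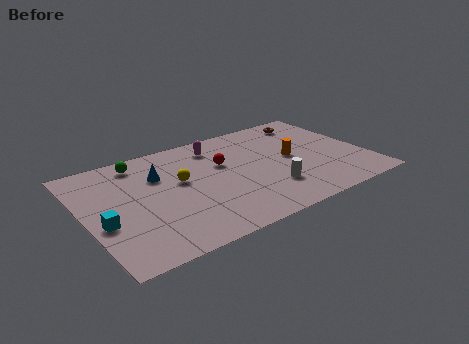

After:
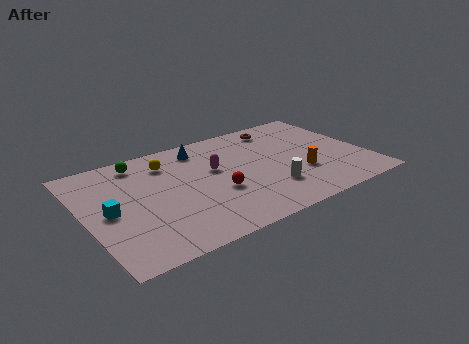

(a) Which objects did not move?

the white cylinder and the green sphere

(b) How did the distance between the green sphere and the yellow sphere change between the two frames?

-1.6

Before: roughly 3.2 units apart; after: 1.6. That's 1.6 units closer together.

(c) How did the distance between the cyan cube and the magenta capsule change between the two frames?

-1.8

They were about 7.7 units apart before and 5.9 after — 1.8 units closer together.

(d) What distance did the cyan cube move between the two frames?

0.9

The cyan cube was near (0.8, 3.6) before and (1.2, 4.4) after, so it travelled √(0.4² + 0.8²) ≈ 0.9 units.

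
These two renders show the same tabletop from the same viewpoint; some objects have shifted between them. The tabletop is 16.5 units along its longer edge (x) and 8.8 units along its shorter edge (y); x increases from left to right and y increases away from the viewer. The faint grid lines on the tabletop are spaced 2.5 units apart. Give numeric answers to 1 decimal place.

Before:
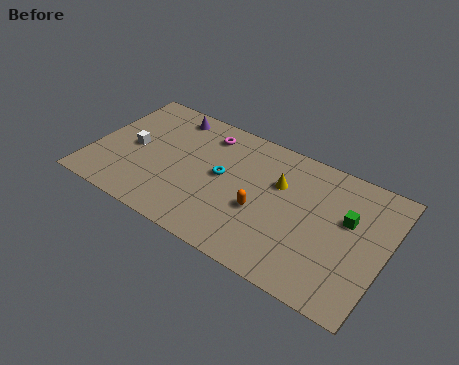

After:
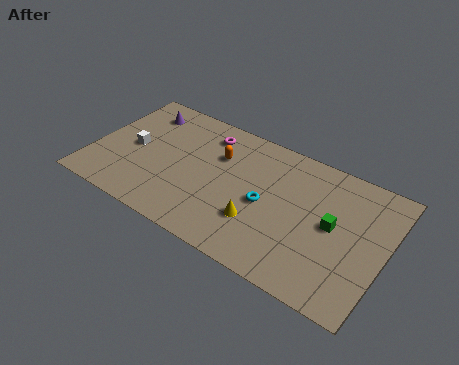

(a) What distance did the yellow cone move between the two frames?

3.2

The yellow cone was near (10.4, 5.8) before and (9.7, 2.7) after, so it travelled √(0.7² + 3.1²) ≈ 3.2 units.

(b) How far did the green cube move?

1.1

The green cube was near (14.3, 5.4) before and (13.6, 4.6) after, so it travelled √(0.7² + 0.8²) ≈ 1.1 units.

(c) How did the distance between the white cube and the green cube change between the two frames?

-0.7

They were about 12.1 units apart before and 11.4 after — 0.7 units closer together.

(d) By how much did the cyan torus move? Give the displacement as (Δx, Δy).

(2.6, -0.6)

The cyan torus started near (7.3, 4.7) and ended near (9.9, 4.1).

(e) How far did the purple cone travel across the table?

1.7

The purple cone moved from about (3.8, 7.6) to (2.2, 7.1), a distance of √(1.6² + 0.5²) ≈ 1.7.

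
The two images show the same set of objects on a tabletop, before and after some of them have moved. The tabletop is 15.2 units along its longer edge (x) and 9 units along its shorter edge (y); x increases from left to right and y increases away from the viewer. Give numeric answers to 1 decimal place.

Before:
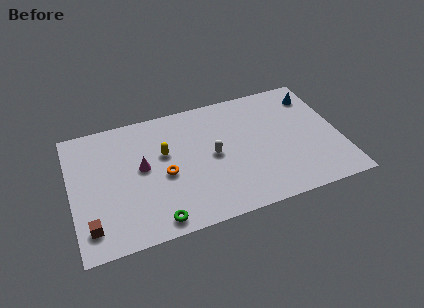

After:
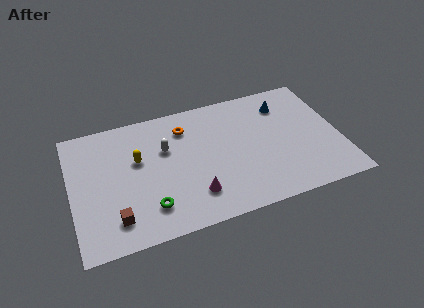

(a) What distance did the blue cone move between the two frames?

1.8

The blue cone moved from about (14.1, 7.2) to (12.3, 7.0), a distance of √(1.8² + 0.2²) ≈ 1.8.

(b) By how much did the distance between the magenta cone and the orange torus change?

+3.4

The distance was about 1.5 in the first image and 4.9 in the second, so they moved 3.4 units further apart.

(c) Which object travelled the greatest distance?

the magenta cone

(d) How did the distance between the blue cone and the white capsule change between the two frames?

+0.3

Before: roughly 6.7 units apart; after: 7.0. That's 0.3 units further apart.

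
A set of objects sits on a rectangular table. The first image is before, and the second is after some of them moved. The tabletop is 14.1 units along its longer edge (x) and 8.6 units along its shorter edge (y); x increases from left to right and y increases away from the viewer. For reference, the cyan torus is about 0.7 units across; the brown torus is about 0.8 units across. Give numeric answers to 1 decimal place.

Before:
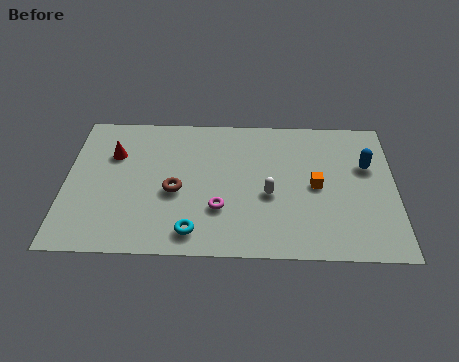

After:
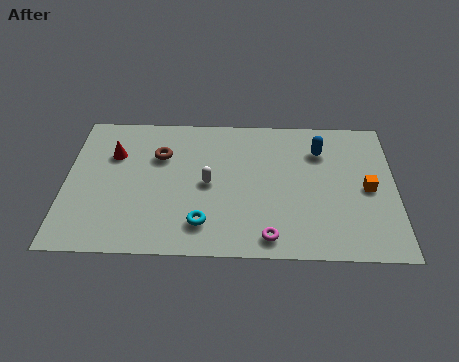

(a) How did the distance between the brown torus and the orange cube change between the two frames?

+3.1

The distance was about 6.0 in the first image and 9.1 in the second, so they moved 3.1 units further apart.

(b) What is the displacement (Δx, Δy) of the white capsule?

(-2.6, 0.6)

The white capsule was at about (8.7, 3.6) and moved to about (6.1, 4.2).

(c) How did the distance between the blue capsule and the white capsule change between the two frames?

+0.7

They were about 4.6 units apart before and 5.3 after — 0.7 units further apart.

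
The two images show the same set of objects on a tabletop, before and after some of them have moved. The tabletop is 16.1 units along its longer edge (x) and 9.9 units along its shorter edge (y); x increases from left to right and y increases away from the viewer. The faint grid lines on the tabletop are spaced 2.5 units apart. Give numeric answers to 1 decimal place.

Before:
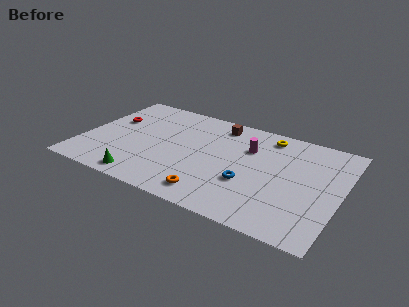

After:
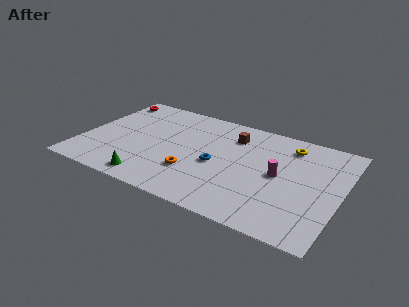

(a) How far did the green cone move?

0.5

The green cone was near (4.3, 1.1) before and (4.8, 1.2) after, so it travelled √(0.5² + 0.1²) ≈ 0.5 units.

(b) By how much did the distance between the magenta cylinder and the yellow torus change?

+1.1

The distance was about 2.0 in the first image and 3.1 in the second, so they moved 1.1 units further apart.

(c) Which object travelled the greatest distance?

the magenta cylinder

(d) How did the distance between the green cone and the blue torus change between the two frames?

-1.8

The distance was about 6.7 in the first image and 4.9 in the second, so they moved 1.8 units closer together.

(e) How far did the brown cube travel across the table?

1.3

The brown cube was near (8.1, 8.4) before and (9.1, 7.6) after, so it travelled √(1.0² + 0.8²) ≈ 1.3 units.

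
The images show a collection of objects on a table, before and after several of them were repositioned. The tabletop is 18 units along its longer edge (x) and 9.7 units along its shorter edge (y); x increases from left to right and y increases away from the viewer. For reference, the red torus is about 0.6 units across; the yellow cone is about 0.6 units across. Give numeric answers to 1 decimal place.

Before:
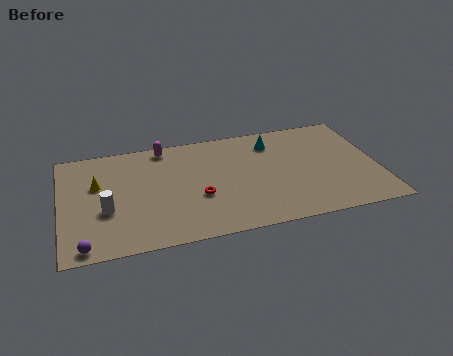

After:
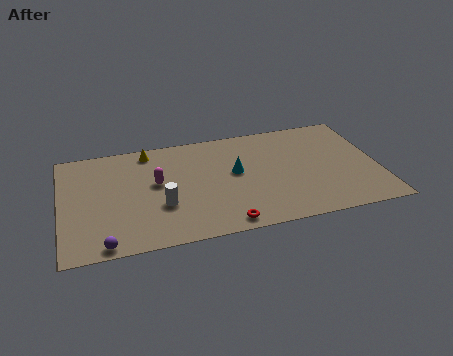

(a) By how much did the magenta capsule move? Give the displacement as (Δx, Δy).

(-0.6, -3.2)

The magenta capsule was at about (6.0, 8.7) and moved to about (5.4, 5.5).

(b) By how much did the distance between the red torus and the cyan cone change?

-1.5

The distance was about 6.0 in the first image and 4.5 in the second, so they moved 1.5 units closer together.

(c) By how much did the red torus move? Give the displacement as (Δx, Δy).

(1.3, -2.7)

From the two frames, the red torus sits at roughly (7.7, 3.7) before and (9.0, 1.0) after.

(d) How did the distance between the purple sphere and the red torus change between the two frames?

-0.4

The distance was about 7.1 in the first image and 6.7 in the second, so they moved 0.4 units closer together.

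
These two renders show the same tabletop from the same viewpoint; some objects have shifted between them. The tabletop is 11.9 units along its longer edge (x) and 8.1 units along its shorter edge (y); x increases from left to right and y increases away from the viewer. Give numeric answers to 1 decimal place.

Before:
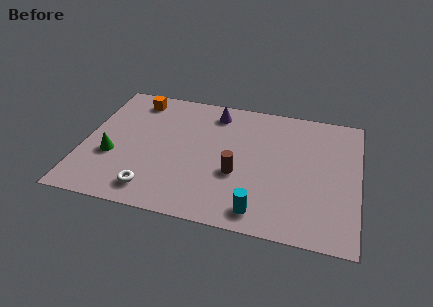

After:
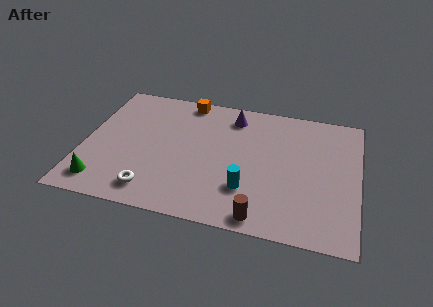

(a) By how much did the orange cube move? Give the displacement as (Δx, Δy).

(2.2, 0.4)

From the two frames, the orange cube sits at roughly (2.0, 6.9) before and (4.2, 7.3) after.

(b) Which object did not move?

the white torus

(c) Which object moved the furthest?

the brown cylinder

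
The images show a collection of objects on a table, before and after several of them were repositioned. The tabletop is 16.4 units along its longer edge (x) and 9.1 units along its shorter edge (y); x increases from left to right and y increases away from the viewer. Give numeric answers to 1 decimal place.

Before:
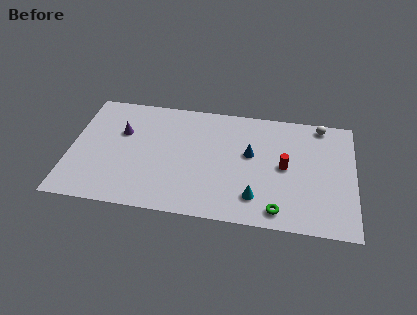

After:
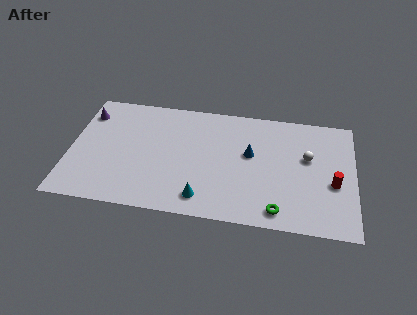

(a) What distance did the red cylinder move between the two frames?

2.9

The red cylinder moved from about (12.4, 4.6) to (15.2, 3.7), a distance of √(2.8² + 0.9²) ≈ 2.9.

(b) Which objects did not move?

the blue cone and the green torus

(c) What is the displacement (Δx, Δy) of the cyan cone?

(-3.0, -0.5)

The cyan cone was at about (10.8, 2.0) and moved to about (7.8, 1.5).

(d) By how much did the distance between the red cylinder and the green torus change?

+0.6

Before: roughly 3.4 units apart; after: 4.0. That's 0.6 units further apart.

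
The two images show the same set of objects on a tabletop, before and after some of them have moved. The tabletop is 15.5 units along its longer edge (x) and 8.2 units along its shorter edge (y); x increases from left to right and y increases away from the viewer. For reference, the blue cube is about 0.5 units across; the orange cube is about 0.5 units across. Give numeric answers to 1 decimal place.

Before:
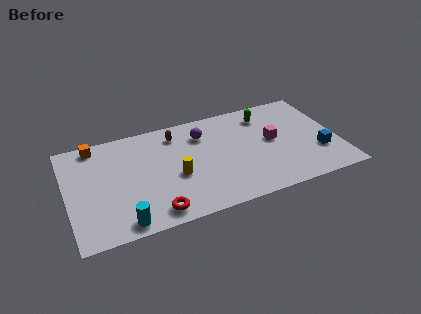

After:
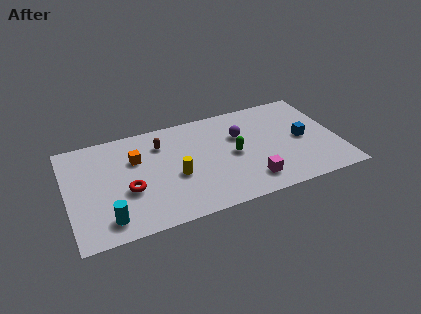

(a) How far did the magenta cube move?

3.2

The magenta cube moved from about (11.8, 4.4) to (10.2, 1.6), a distance of √(1.6² + 2.8²) ≈ 3.2.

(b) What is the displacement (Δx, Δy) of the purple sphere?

(2.1, -0.8)

From the two frames, the purple sphere sits at roughly (7.9, 6.2) before and (10.0, 5.4) after.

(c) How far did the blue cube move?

1.6

From (14.3, 2.6) to (13.5, 4.0), the blue cube covered √(0.8² + 1.4²) ≈ 1.6 units.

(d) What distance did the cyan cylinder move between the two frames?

0.9

The cyan cylinder moved from about (2.9, 0.9) to (2.1, 1.4), a distance of √(0.8² + 0.5²) ≈ 0.9.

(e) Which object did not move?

the yellow cylinder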